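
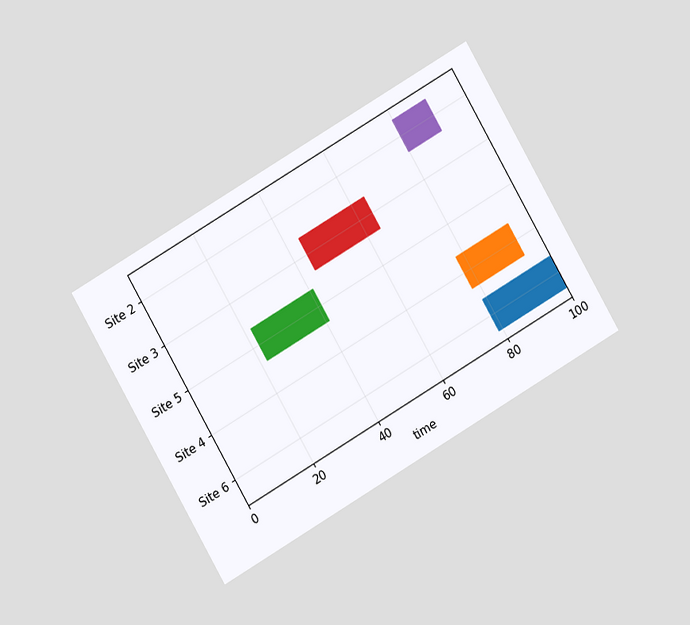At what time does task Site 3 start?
44

The chart is tilted about 30° counter-clockwise and viewed at a slight angle. The Site 3 bar begins at t=44.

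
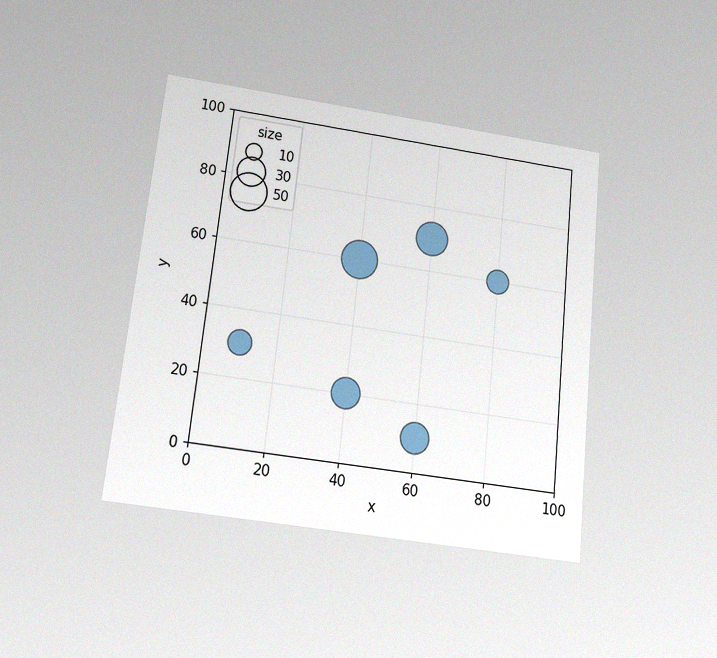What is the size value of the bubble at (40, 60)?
The chart is tilted about 6° clockwise and viewed slightly from below, with some photo noise. Matching the bubble at (40, 60) against the size legend gives 50.

50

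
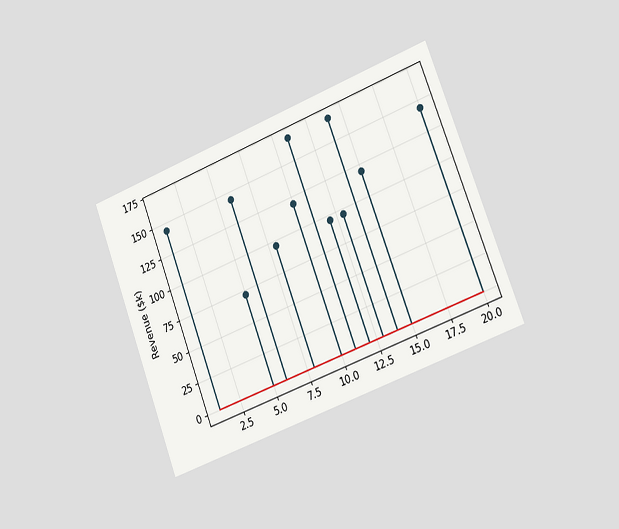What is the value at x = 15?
The chart is tilted about 21° counter-clockwise and viewed slightly from the right. The stem at x=15 reaches $120k.

$120k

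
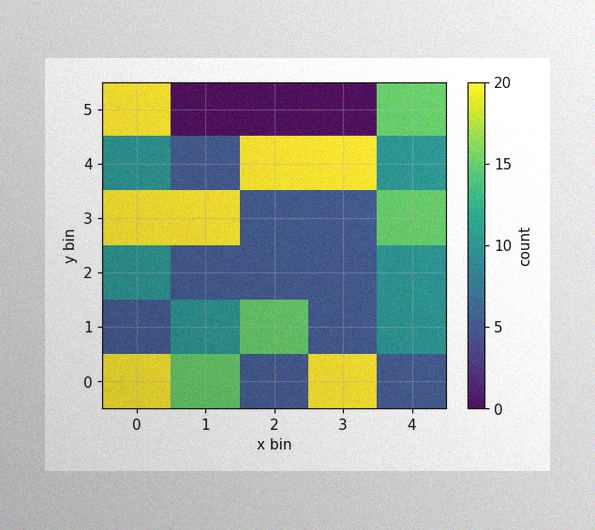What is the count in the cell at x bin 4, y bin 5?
15

The image has some photo noise and uneven lighting. Matching the cell (4, 5) against the colorbar gives 15.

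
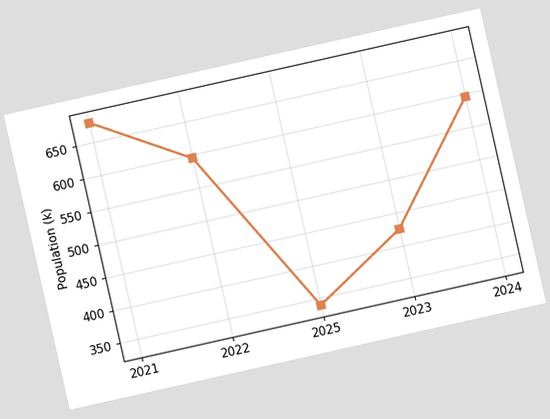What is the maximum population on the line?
The chart is tilted about 13° counter-clockwise. The highest point is at 2021, and reading across to the y-axis gives 680k.

680k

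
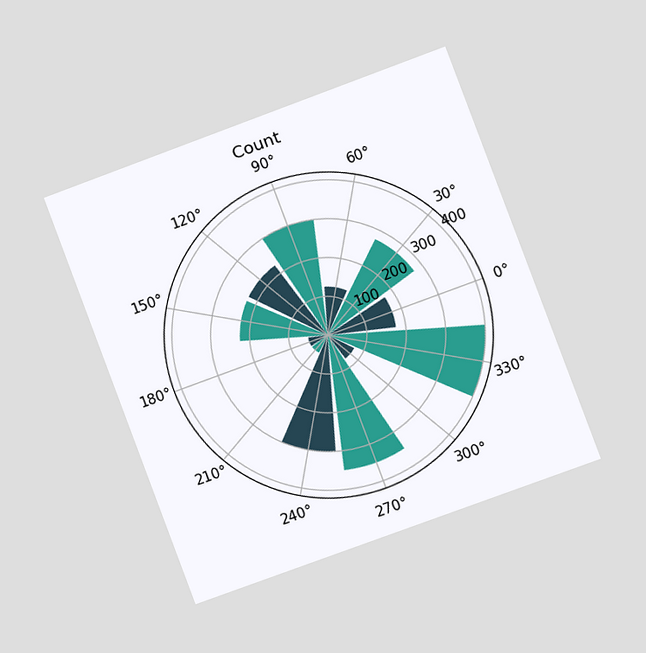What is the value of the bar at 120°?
The chart is tilted about 20° counter-clockwise and viewed slightly from the right. The bar at 120° reaches 225 on the radial axis.

225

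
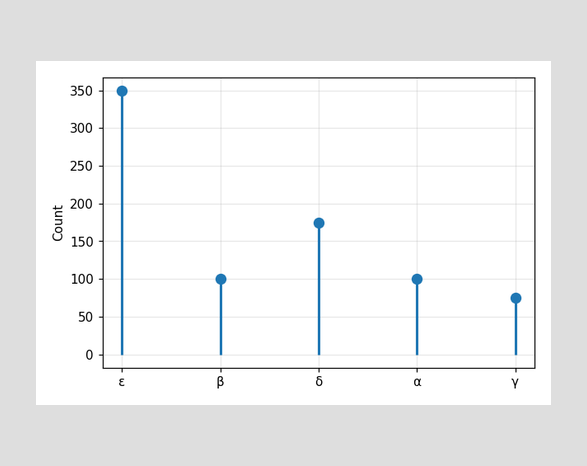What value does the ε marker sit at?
350

The ε marker sits at 350.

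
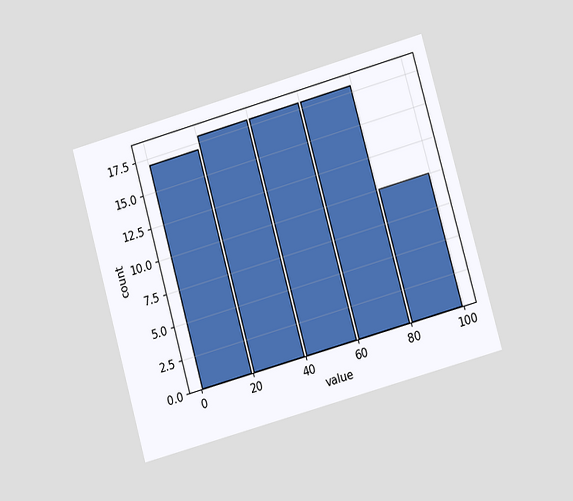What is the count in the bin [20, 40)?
The chart is tilted about 16° counter-clockwise and viewed at a slight angle. The [20, 40) bin has height 18.

18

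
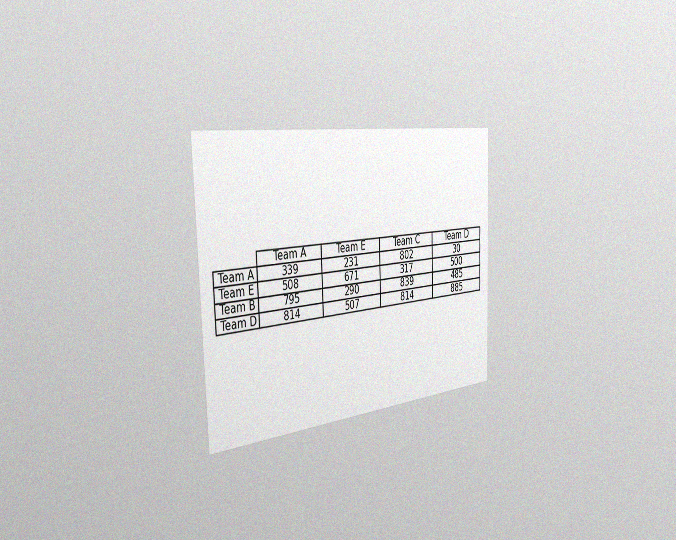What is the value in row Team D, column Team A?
The chart is viewed slightly from the left, with some photo noise. The (Team D, Team A) cell reads 814.

814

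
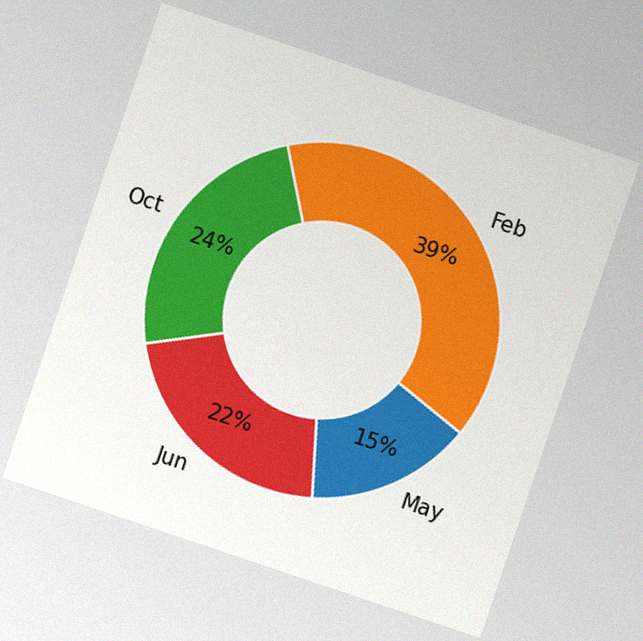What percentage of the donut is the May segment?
15%

The chart is tilted about 19° clockwise, with some photo noise. The May segment takes up 15% of the ring.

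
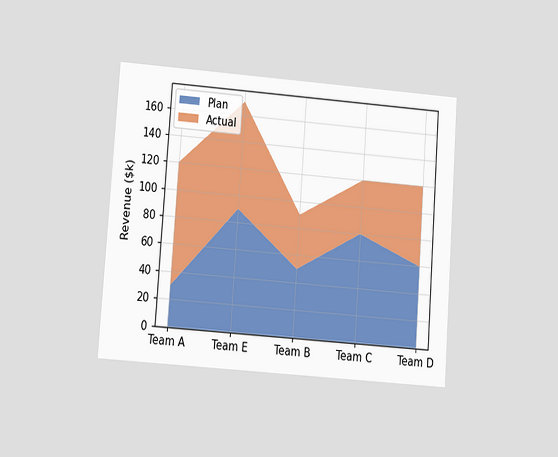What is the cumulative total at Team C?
The chart is tilted about 4° clockwise and viewed at a slight angle. The stacked total at Team C reaches $120k.

$120k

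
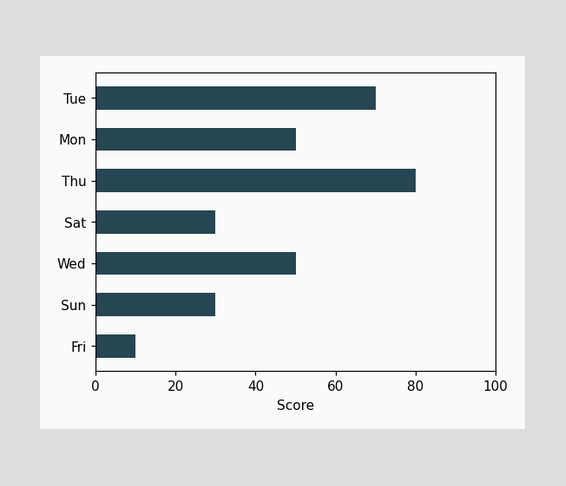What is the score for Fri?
Reading along the chart's x-axis, the Fri bar reaches 10.

10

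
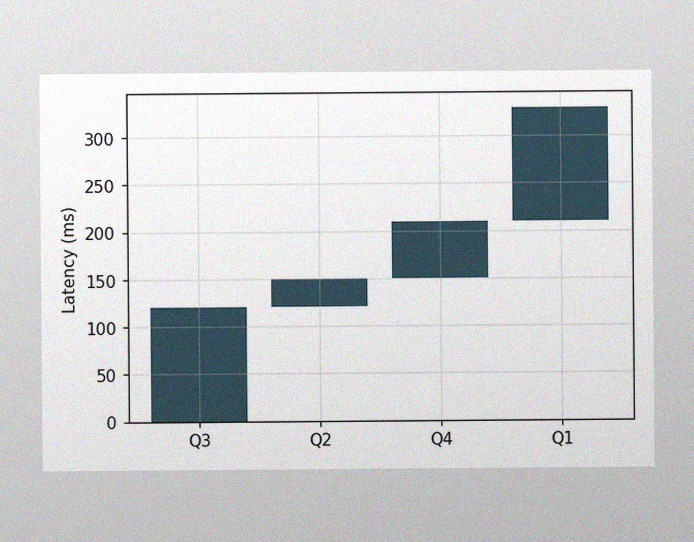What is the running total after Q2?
150ms

The image has some photo noise and uneven lighting. After Q2 the running total reaches 150ms.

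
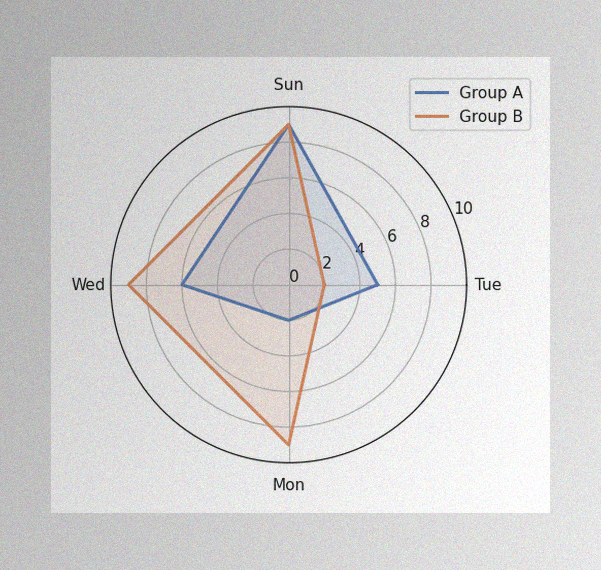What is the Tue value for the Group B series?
The image has some photo noise and uneven lighting. On the Tue axis, Group B reaches 2.

2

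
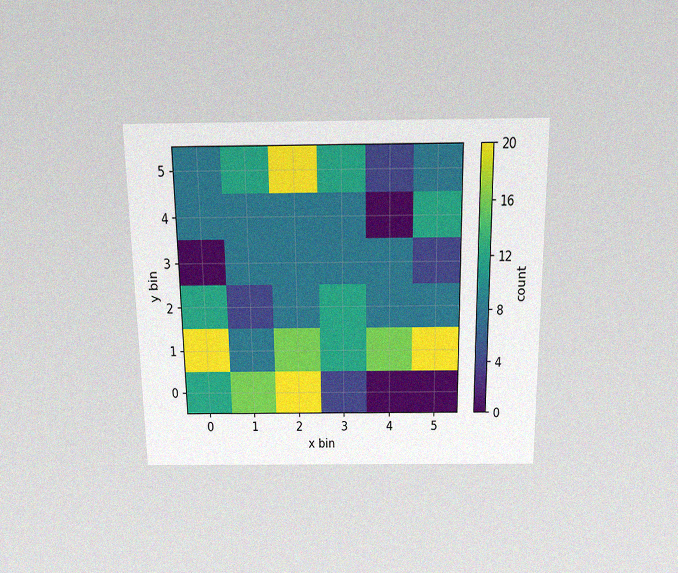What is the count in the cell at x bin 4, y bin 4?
The chart is viewed slightly from above, with some photo noise. Matching the cell (4, 4) against the colorbar gives 0.

0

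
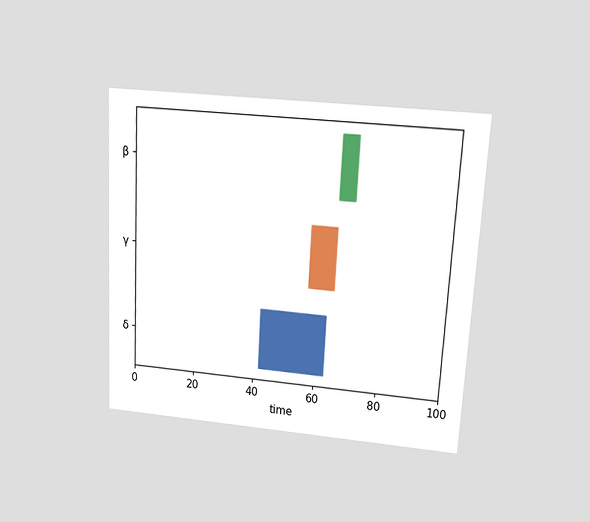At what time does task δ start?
42

The chart is tilted about 3° clockwise and viewed slightly from above. The δ bar begins at t=42.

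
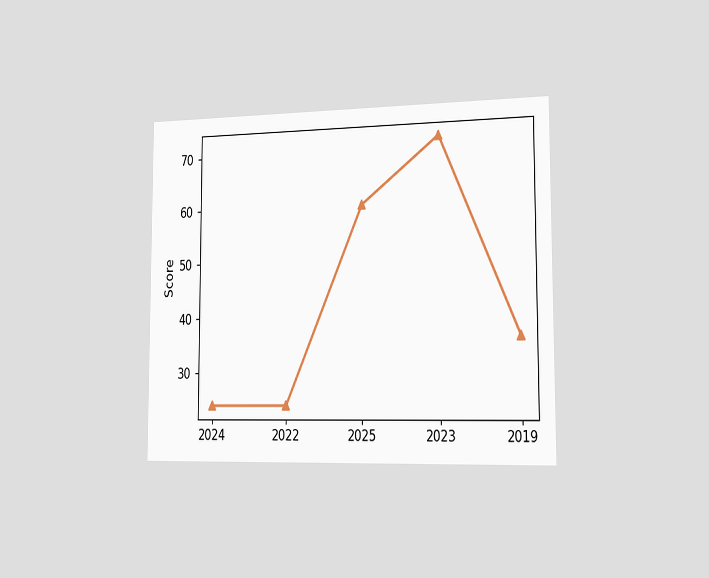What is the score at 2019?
The chart is viewed slightly from the right. At 2019, the line is at 36.

36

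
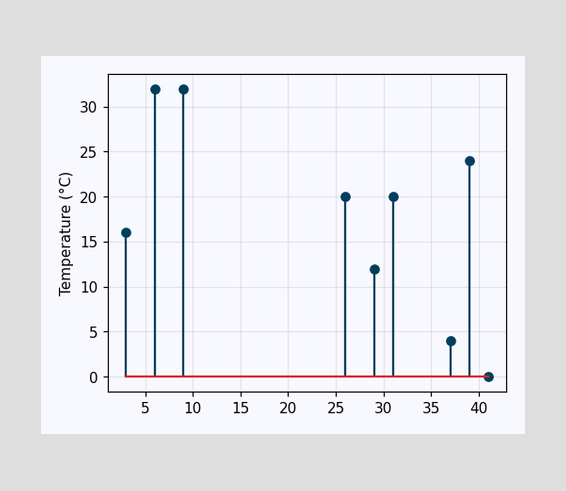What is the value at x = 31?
20°C

The stem at x=31 reaches 20°C.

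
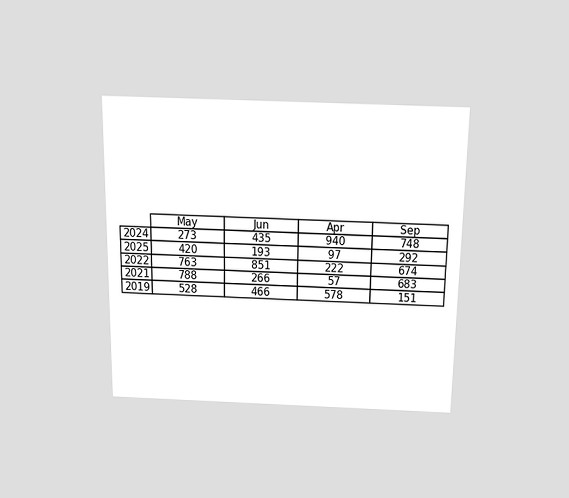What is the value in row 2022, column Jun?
851

The chart is viewed slightly from above. The (2022, Jun) cell reads 851.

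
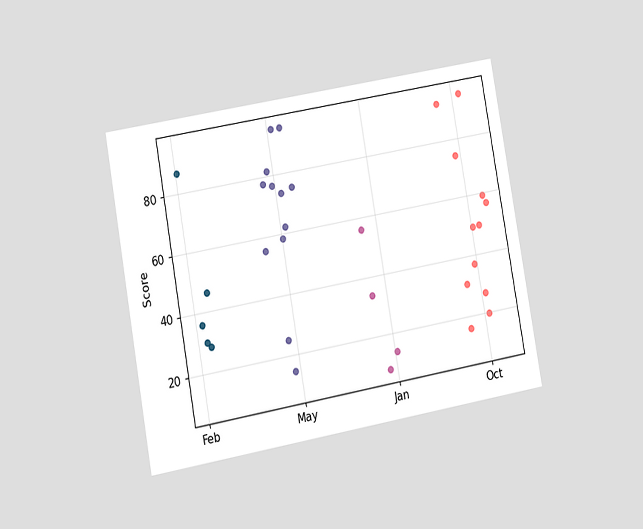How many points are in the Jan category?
4

The chart is tilted about 10° counter-clockwise and viewed at a slight angle. Counting the markers in the Jan column gives 4.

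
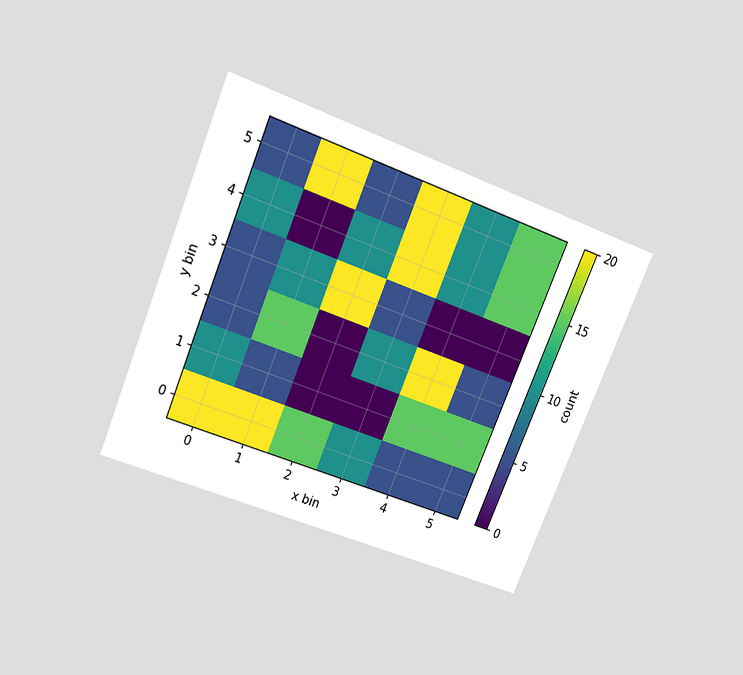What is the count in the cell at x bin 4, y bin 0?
5

The chart is tilted about 22° clockwise and viewed slightly from above. Matching the cell (4, 0) against the colorbar gives 5.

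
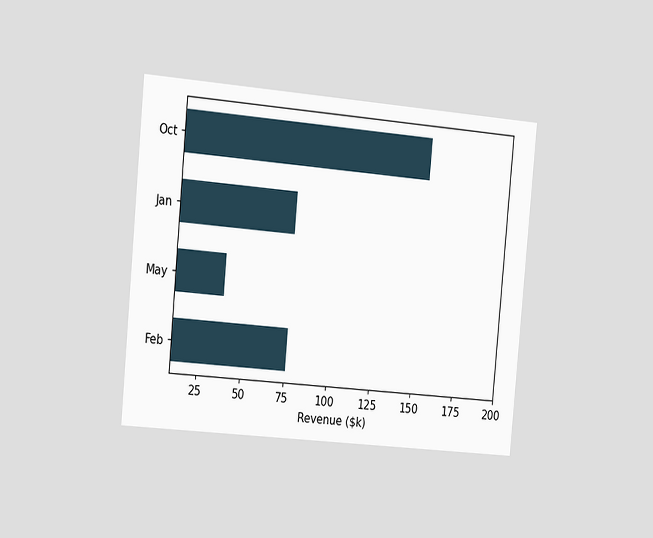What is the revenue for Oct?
$152k

The chart is tilted about 5° clockwise and viewed slightly from the left. Reading along the chart's x-axis, the Oct bar reaches $152k.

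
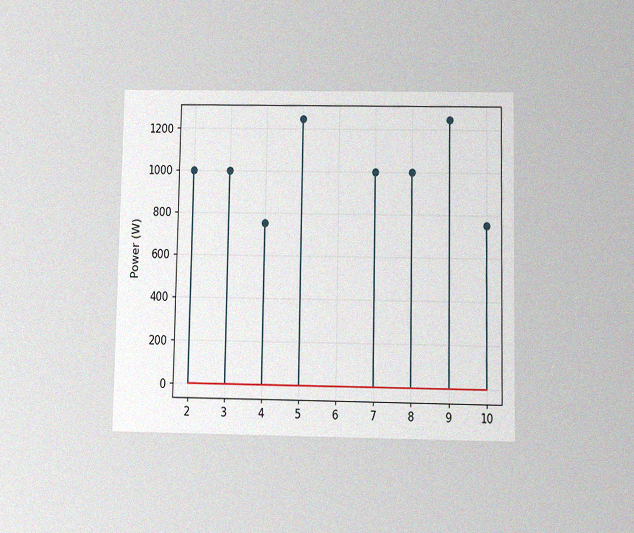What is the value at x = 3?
1000W

The chart is viewed slightly from below, with some photo noise. The stem at x=3 reaches 1000W.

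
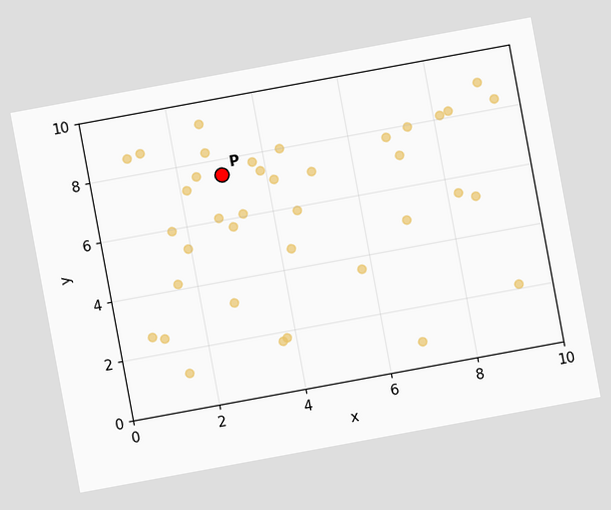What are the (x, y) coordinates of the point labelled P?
(3, 7.5)

The chart is tilted about 10° counter-clockwise. Following the gridlines from P to each axis, P sits at (3, 7.5).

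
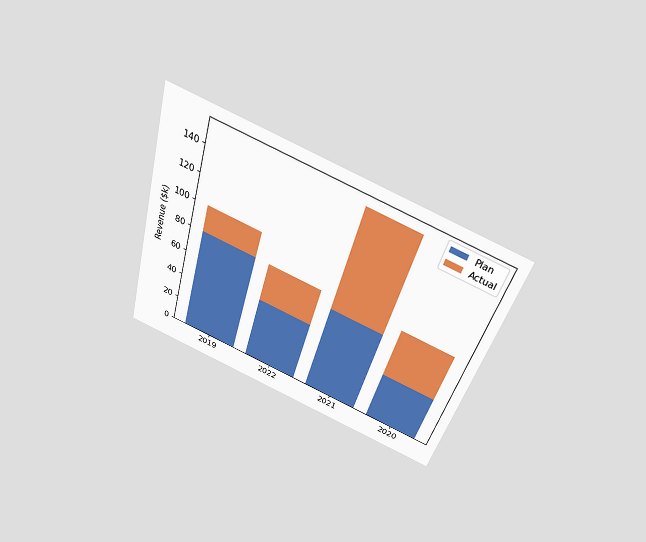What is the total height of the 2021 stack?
$150k

The chart is tilted about 17° clockwise and viewed slightly from above. The 2021 stack's top reaches $150k on the y-axis.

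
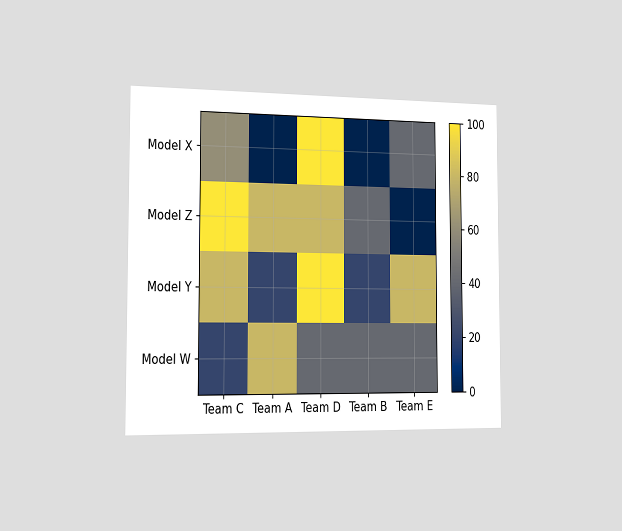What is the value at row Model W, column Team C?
The chart is viewed slightly from the left. Matching cell (Model W, Team C) against the colorbar gives 20.

20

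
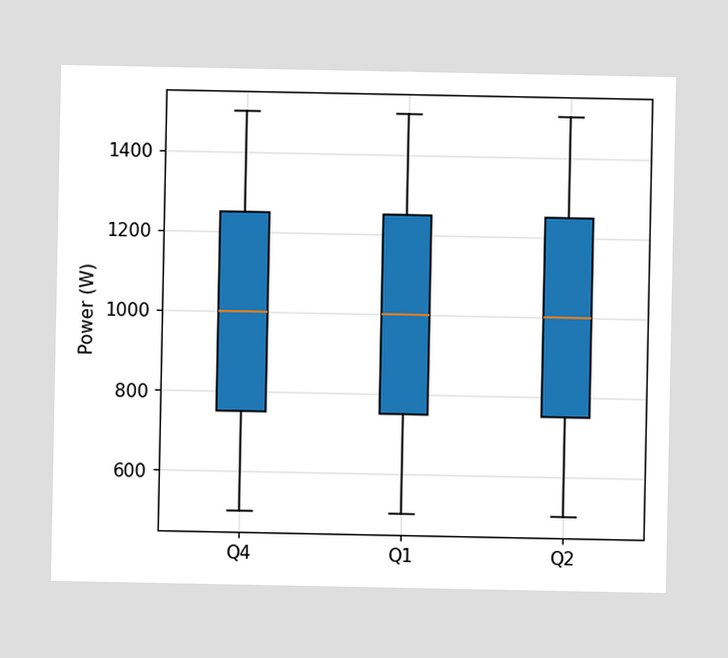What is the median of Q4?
The median line in the Q4 box sits at 1000W.

1000W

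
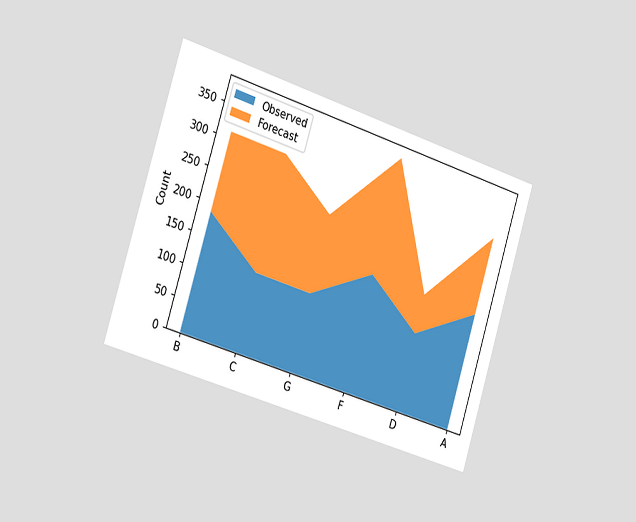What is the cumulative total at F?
372

The chart is tilted about 17° clockwise and viewed slightly from the left. The stacked total at F reaches 372.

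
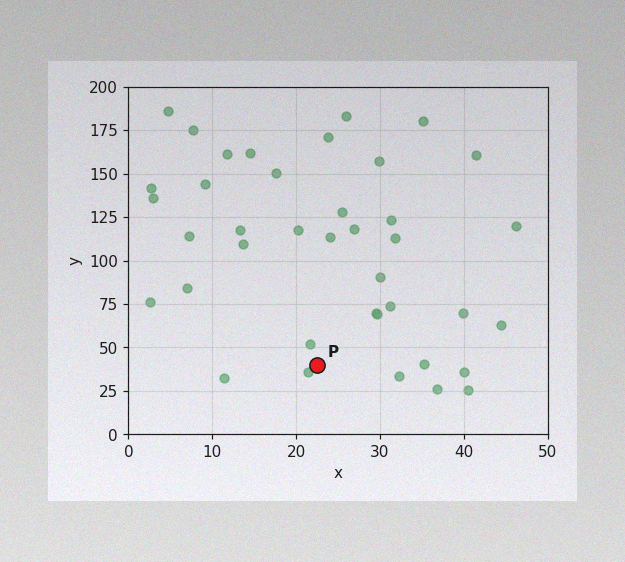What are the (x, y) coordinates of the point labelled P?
(22.5, 40)

The image has some photo noise and uneven lighting. Following the gridlines from P to each axis, P sits at (22.5, 40).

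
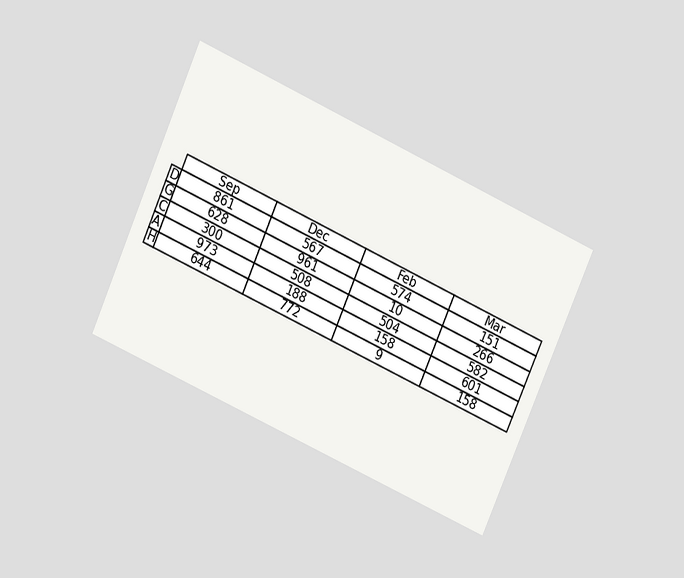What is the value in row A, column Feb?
158

The chart is tilted about 24° clockwise and viewed slightly from above. The (A, Feb) cell reads 158.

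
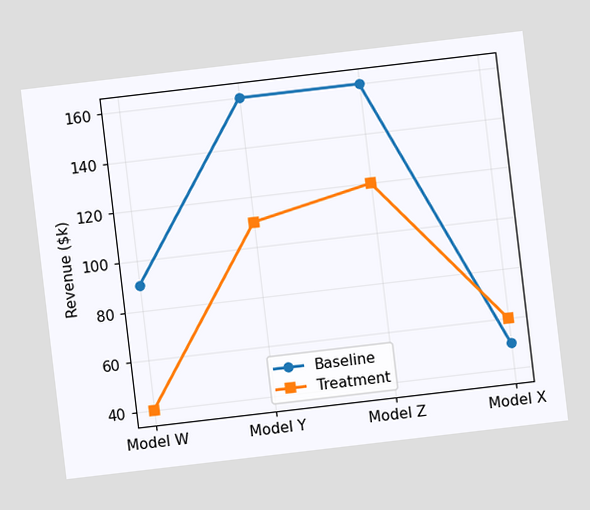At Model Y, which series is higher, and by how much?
Baseline, by $50k

The chart is tilted about 7° counter-clockwise. At Model Y, Baseline sits above the other line by $50k.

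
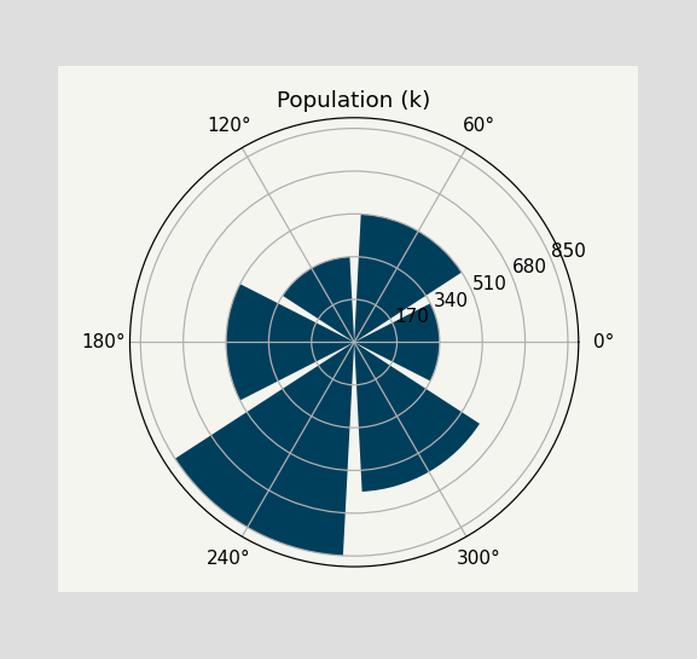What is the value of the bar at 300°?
The bar at 300° reaches 595k on the radial axis.

595k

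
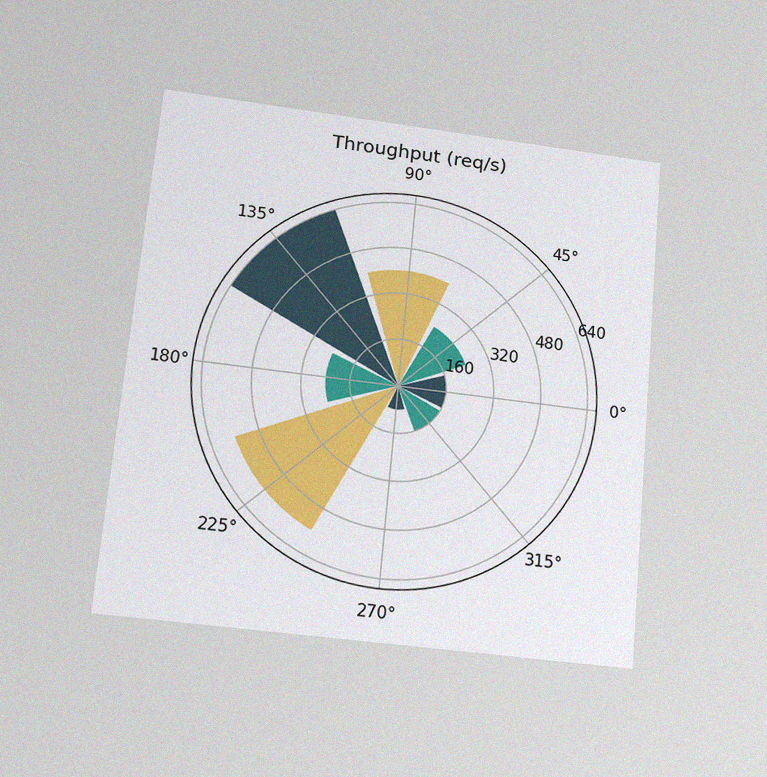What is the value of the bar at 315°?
160req/s

The chart is tilted about 5° clockwise and viewed slightly from below, with some photo noise. The bar at 315° reaches 160req/s on the radial axis.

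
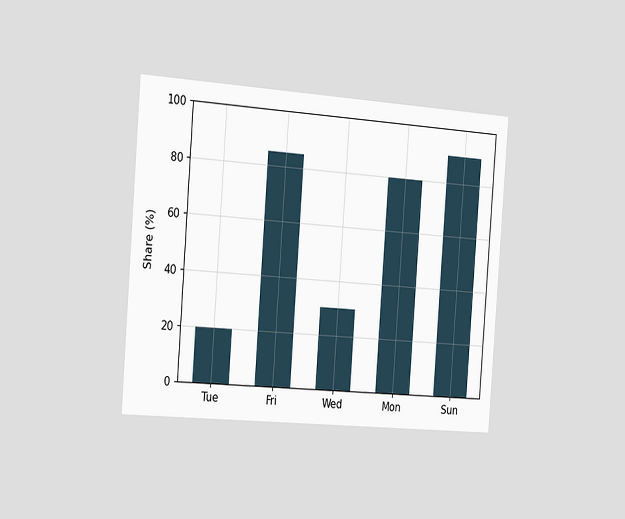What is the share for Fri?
The chart is tilted about 4° clockwise and viewed slightly from the left. Reading along the chart's y-axis, the Fri bar reaches 85%.

85%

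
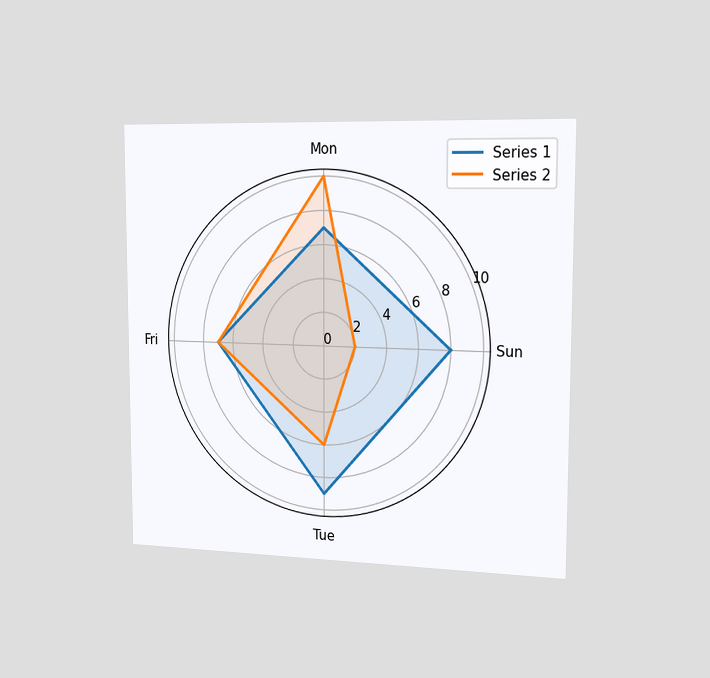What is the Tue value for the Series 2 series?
6

The chart is viewed slightly from the right. On the Tue axis, Series 2 reaches 6.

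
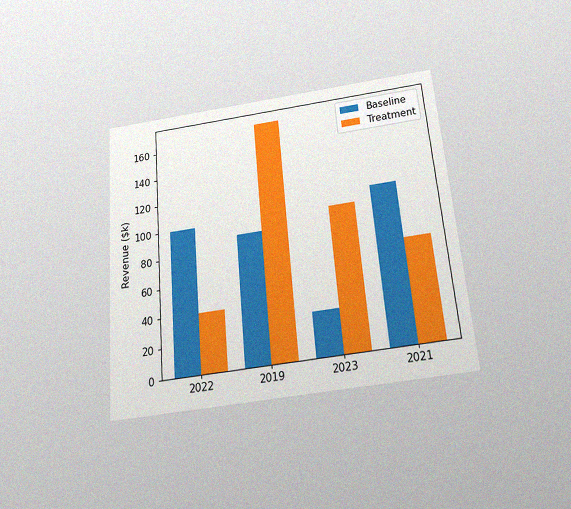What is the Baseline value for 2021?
$110k

The chart is tilted about 5° counter-clockwise and viewed slightly from below, with some photo noise. The Baseline bar at 2021 reaches $110k on the y-axis.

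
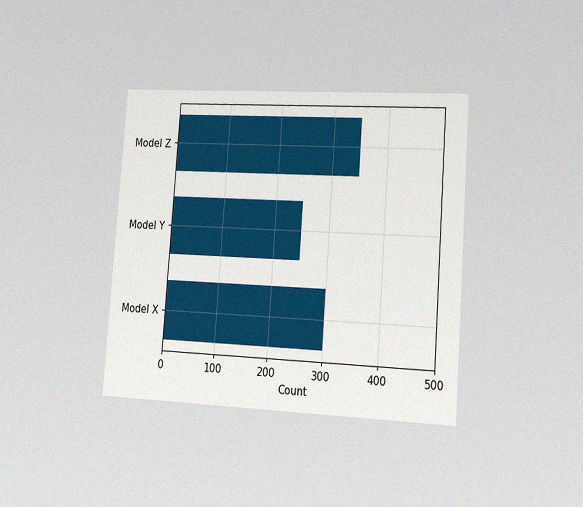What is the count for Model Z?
The chart is tilted about 4° clockwise and viewed slightly from the right, with some photo noise. Reading along the chart's x-axis, the Model Z bar reaches 350.

350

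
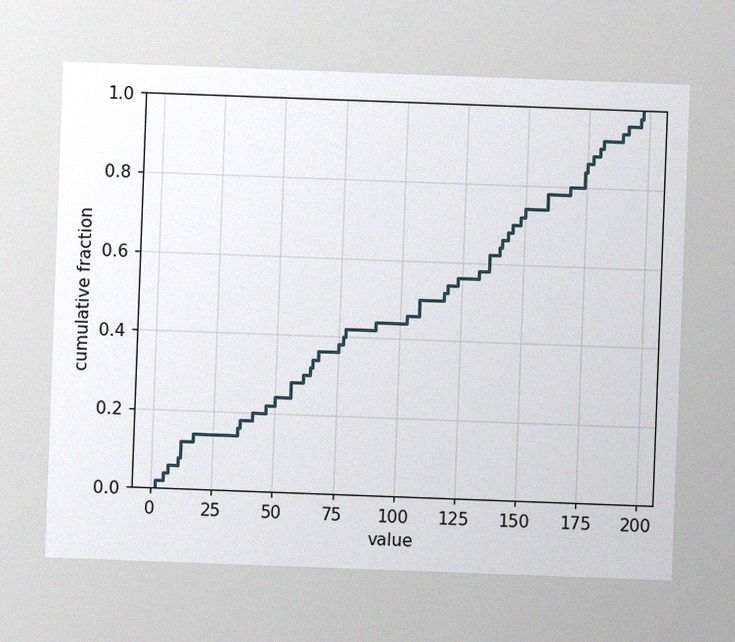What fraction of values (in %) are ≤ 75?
38%

The chart is tilted about 2° clockwise, with some photo noise. At x=75 the ECDF step is at 38%.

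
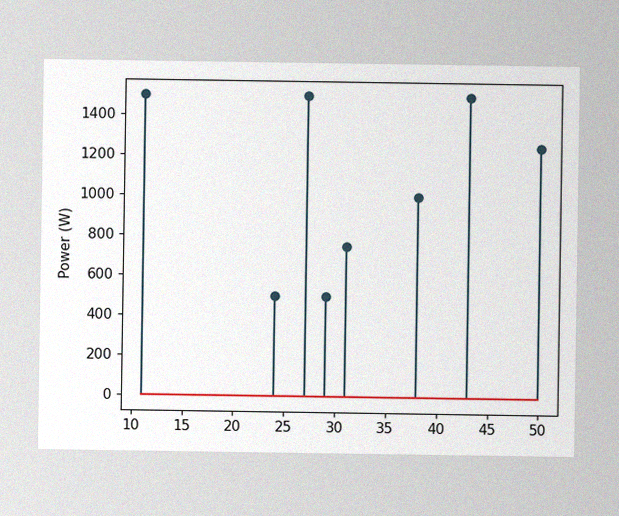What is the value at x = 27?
The image has some photo noise and uneven lighting. The stem at x=27 reaches 1500W.

1500W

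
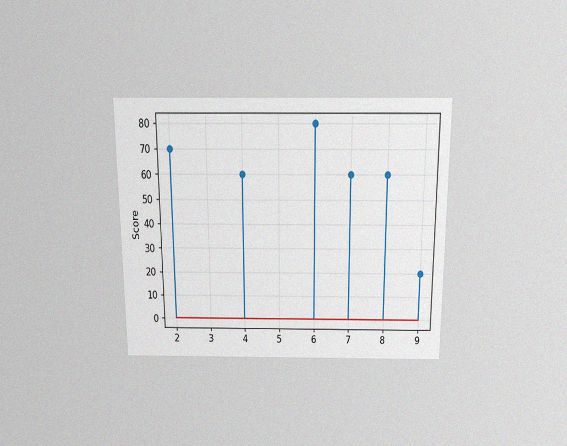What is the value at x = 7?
The chart is viewed slightly from above, with some photo noise. The stem at x=7 reaches 60.

60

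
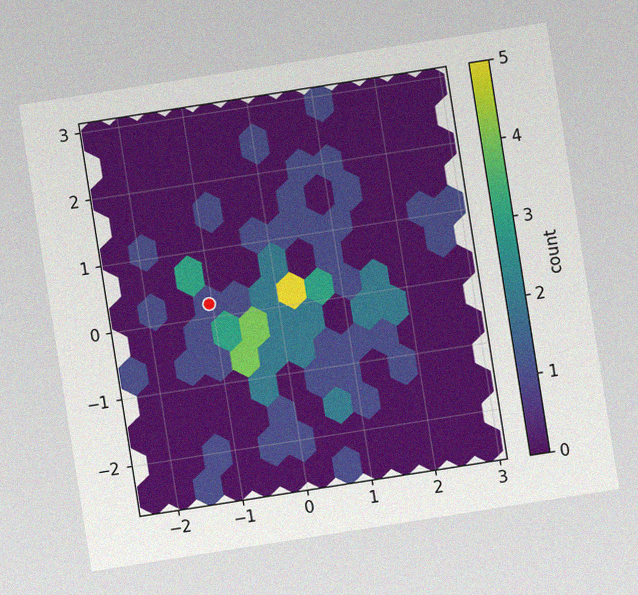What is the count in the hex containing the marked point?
The chart is tilted about 9° counter-clockwise, with some photo noise. The marked hex reads 1 on the colorbar.

1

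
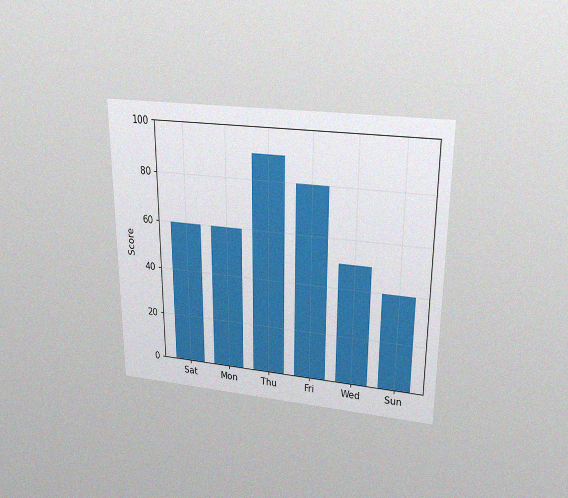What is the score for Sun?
40

The chart is viewed slightly from above, with some photo noise. Reading along the chart's y-axis, the Sun bar reaches 40.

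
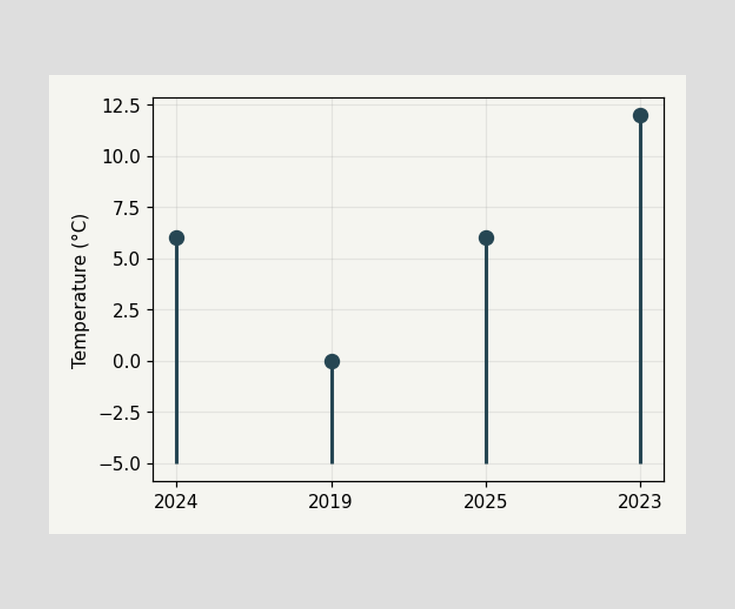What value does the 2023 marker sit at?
12°C

The 2023 marker sits at 12°C.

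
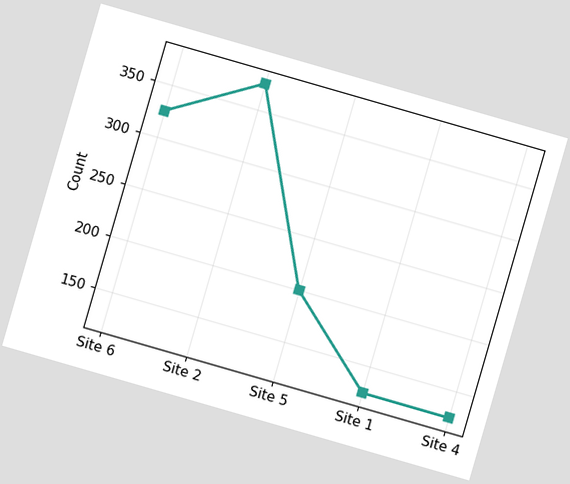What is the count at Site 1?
The chart is tilted about 16° clockwise. At Site 1, the line is at 125.

125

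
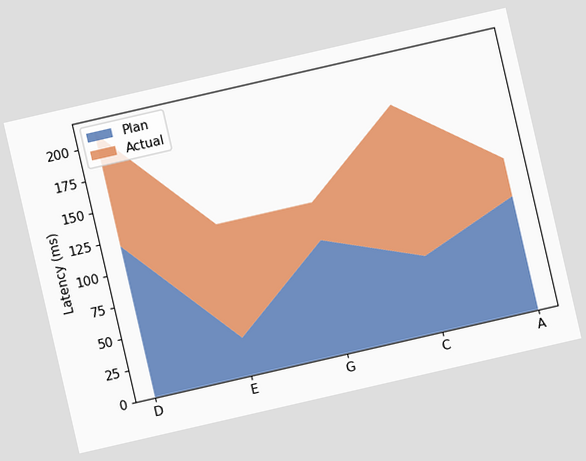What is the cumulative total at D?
The chart is tilted about 13° counter-clockwise. The stacked total at D reaches 210ms.

210ms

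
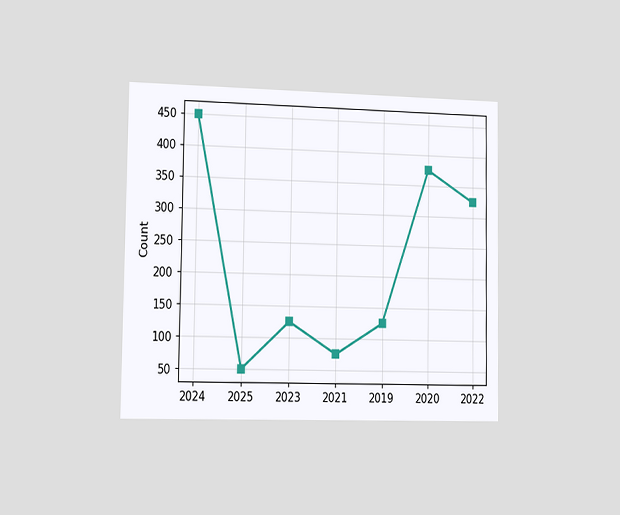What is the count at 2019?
The chart is viewed slightly from the left. At 2019, the line is at 125.

125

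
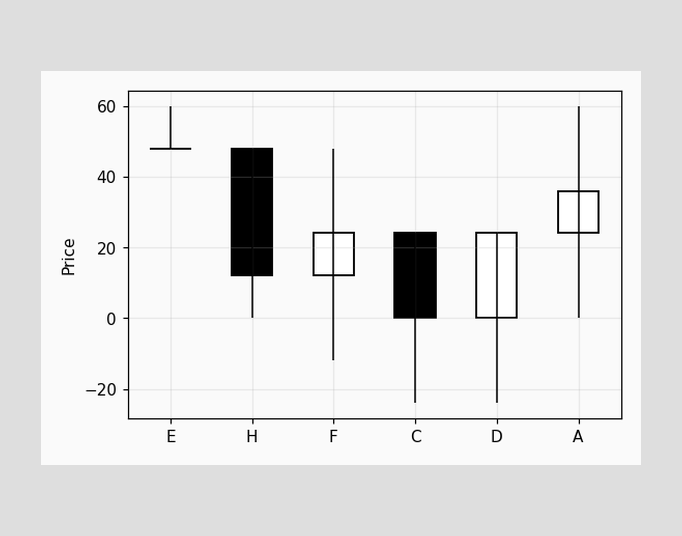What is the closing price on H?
12

The H candle closes at 12.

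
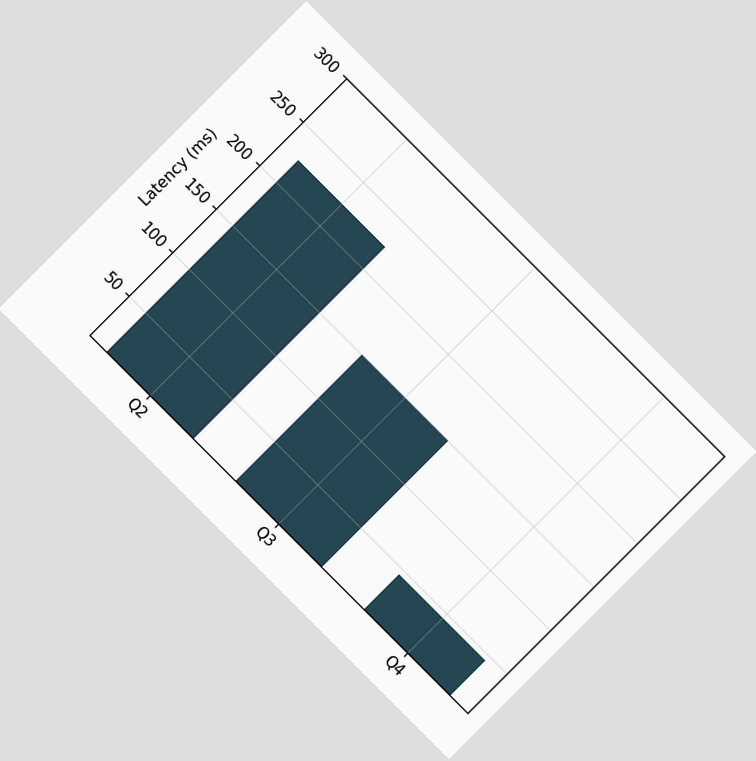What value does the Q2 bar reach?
225ms

The chart is tilted about 45° clockwise. Reading along the chart's y-axis, the Q2 bar reaches 225ms.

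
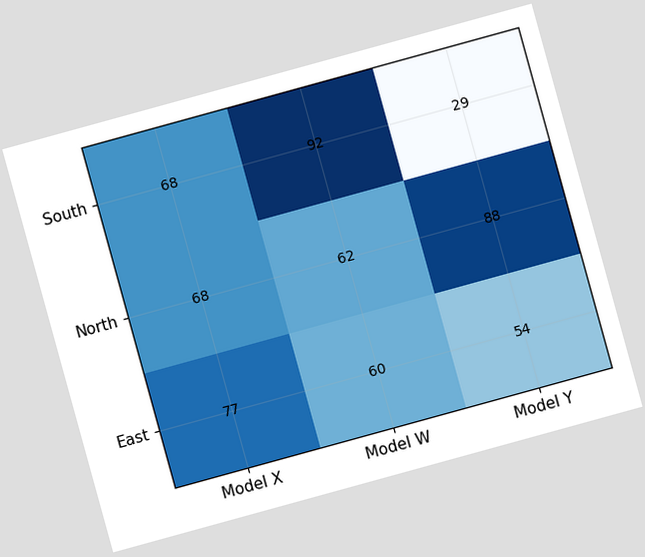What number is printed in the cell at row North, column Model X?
68

The chart is tilted about 15° counter-clockwise. The (North, Model X) cell reads 68.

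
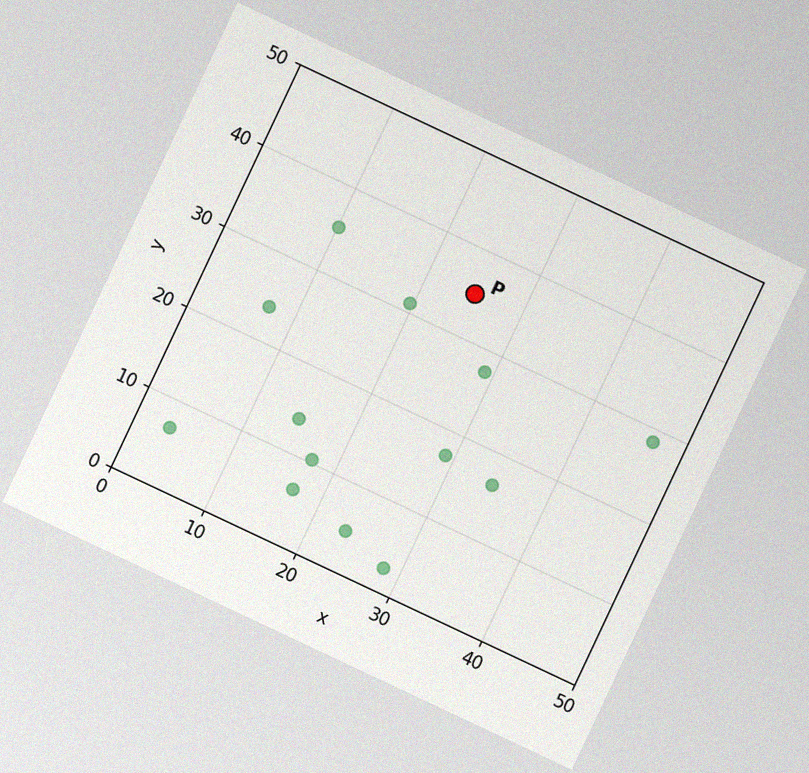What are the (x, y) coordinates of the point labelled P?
The chart is tilted about 25° clockwise, with some photo noise. Following the gridlines from P to each axis, P sits at (25, 35).

(25, 35)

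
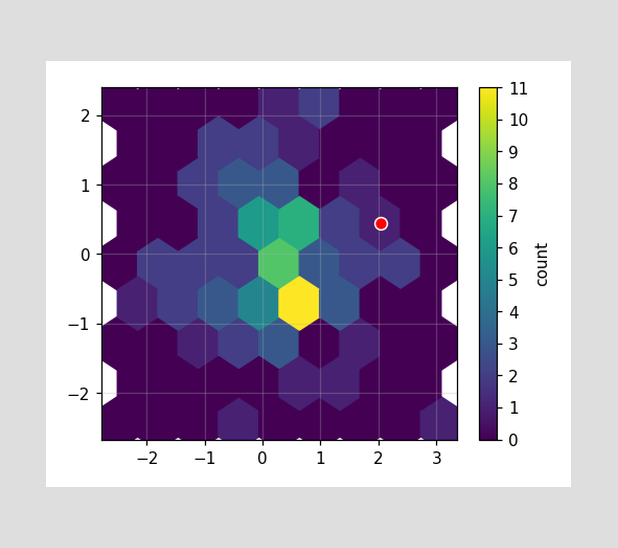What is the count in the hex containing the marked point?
The marked hex reads 1 on the colorbar.

1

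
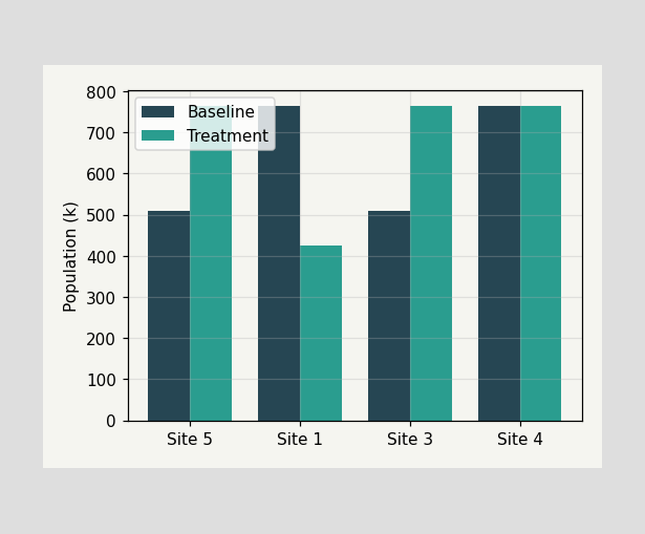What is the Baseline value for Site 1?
765k

The Baseline bar at Site 1 reaches 765k on the y-axis.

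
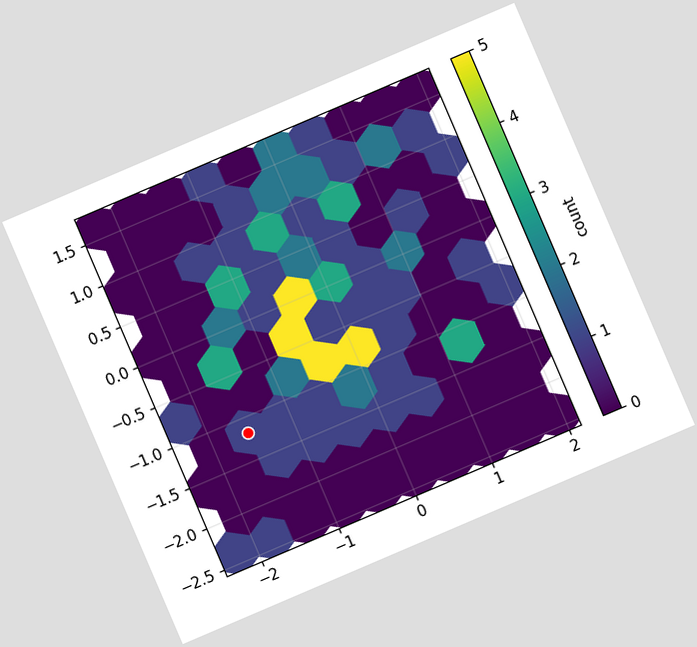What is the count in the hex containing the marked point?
1

The chart is tilted about 23° counter-clockwise. The marked hex reads 1 on the colorbar.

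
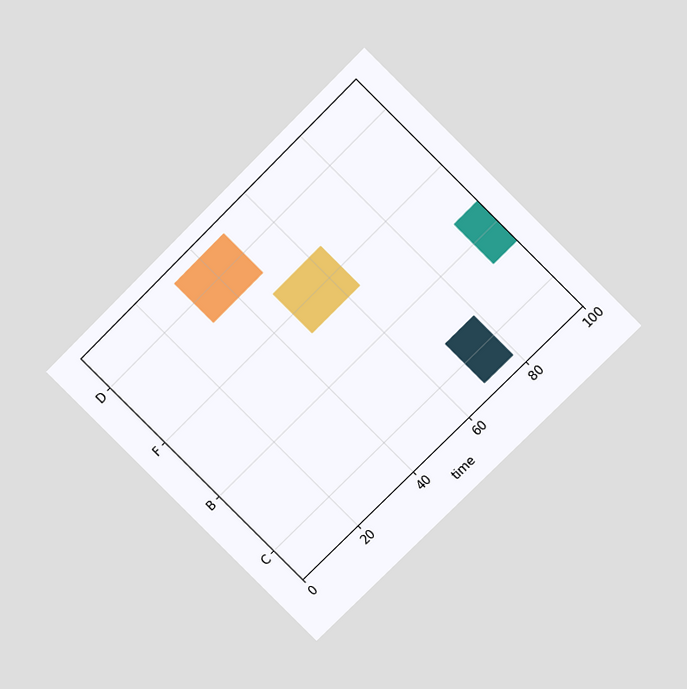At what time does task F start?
The chart is tilted about 45° counter-clockwise and viewed at a slight angle. The F bar begins at t=47.

47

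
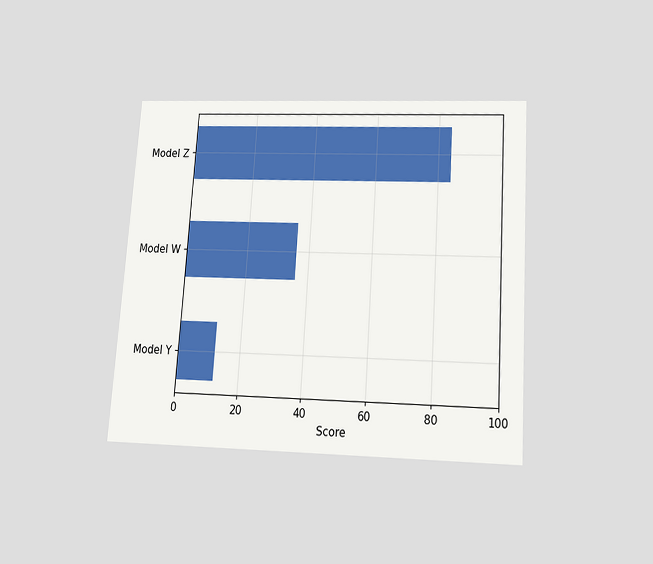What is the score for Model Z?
84

The chart is tilted about 4° clockwise and viewed slightly from below. Reading along the chart's x-axis, the Model Z bar reaches 84.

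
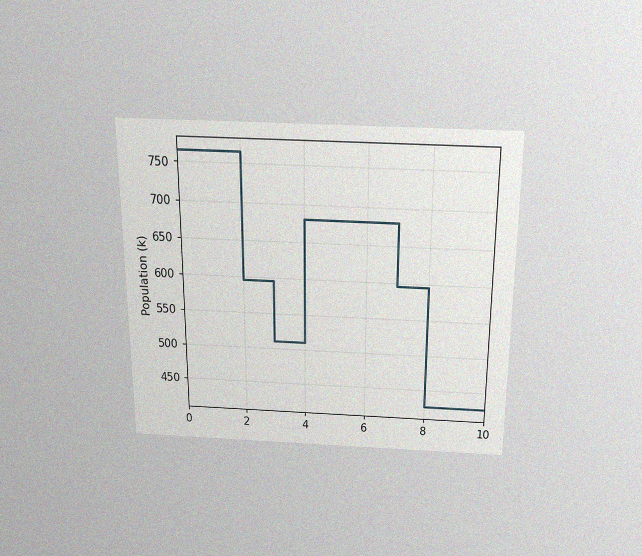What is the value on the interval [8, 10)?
The chart is viewed slightly from above, with some photo noise. On [8, 10) the step sits at 425k.

425k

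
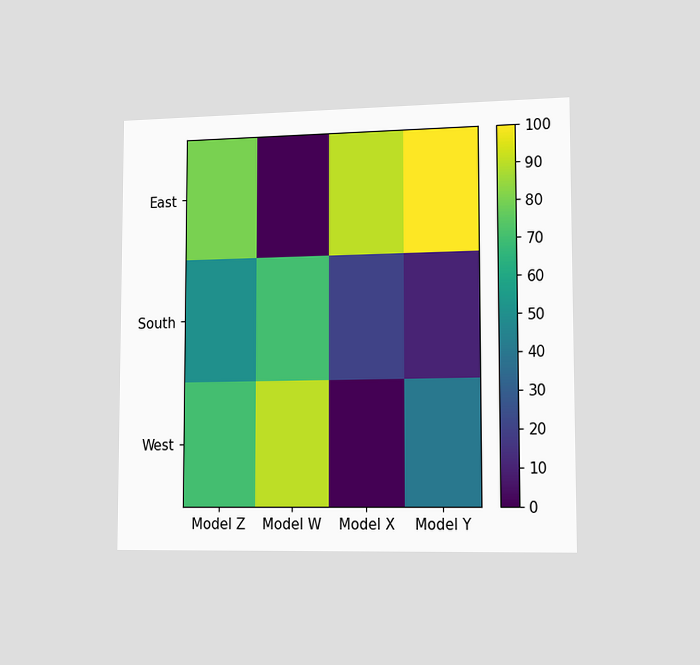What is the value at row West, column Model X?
The chart is viewed slightly from the right. Matching cell (West, Model X) against the colorbar gives 0.

0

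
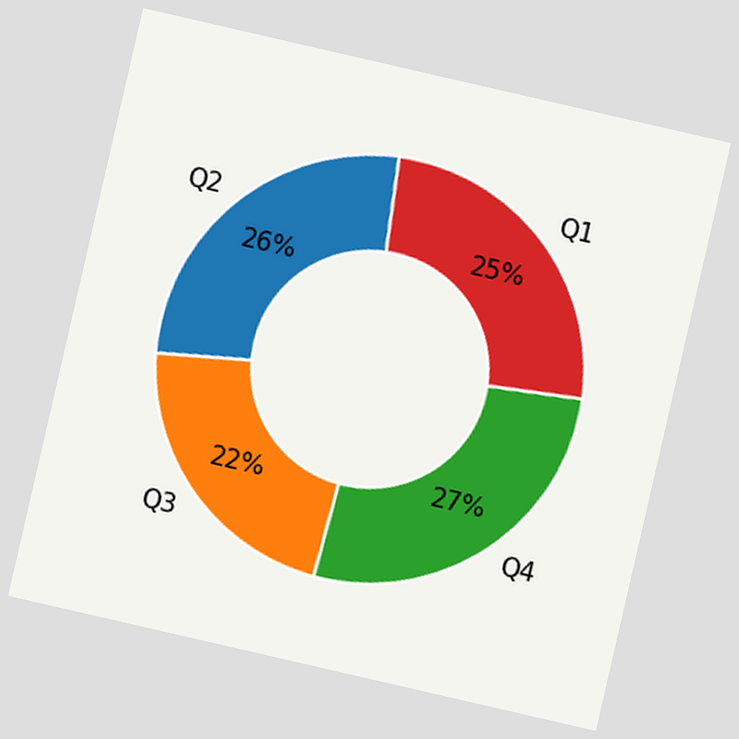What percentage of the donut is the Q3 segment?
22%

The chart is tilted about 13° clockwise. The Q3 segment takes up 22% of the ring.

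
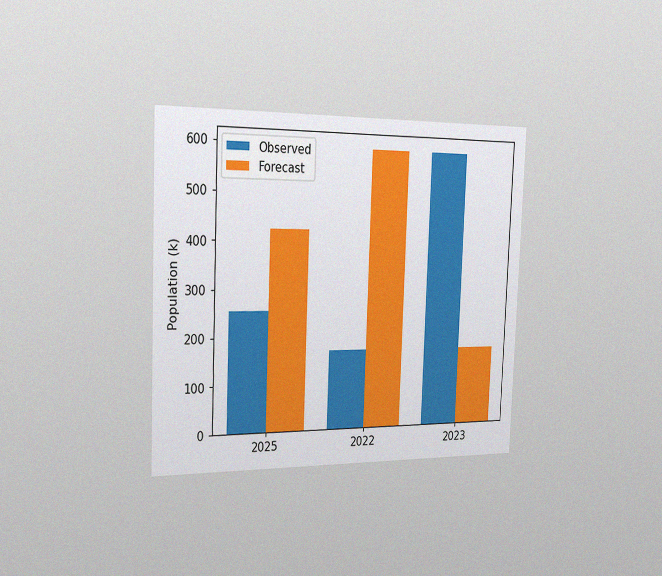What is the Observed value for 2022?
170k

The chart is tilted about 2° clockwise and viewed slightly from the left, with some photo noise. The Observed bar at 2022 reaches 170k on the y-axis.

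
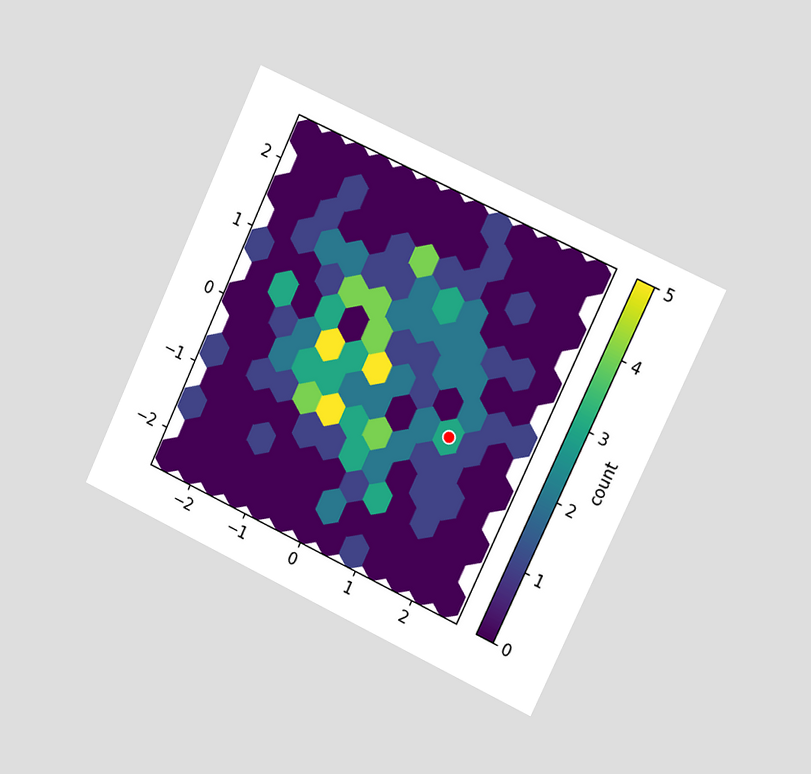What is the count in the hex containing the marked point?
3

The chart is tilted about 25° clockwise and viewed slightly from the right. The marked hex reads 3 on the colorbar.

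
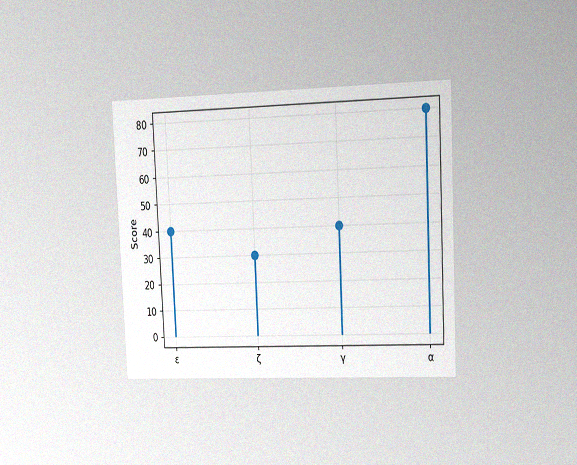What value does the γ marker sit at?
40

The chart is tilted about 3° counter-clockwise and viewed slightly from the right, with some photo noise. The γ marker sits at 40.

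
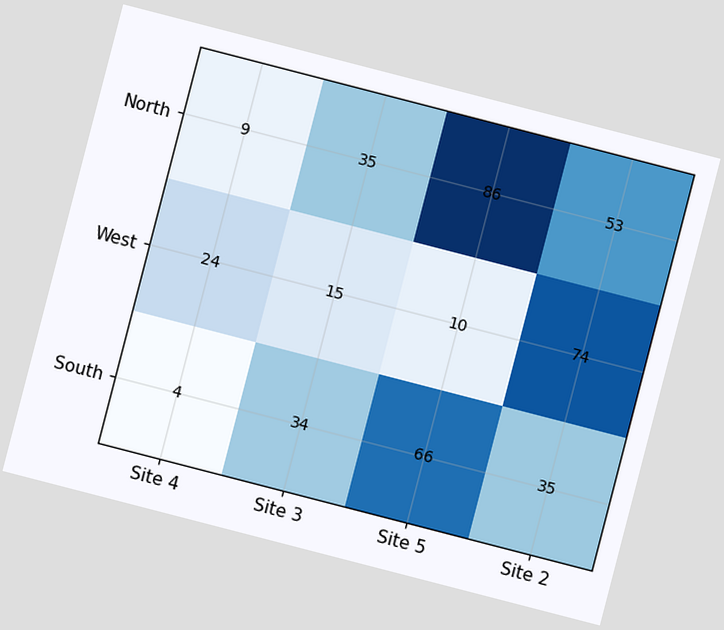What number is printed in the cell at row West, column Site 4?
The chart is tilted about 15° clockwise. The (West, Site 4) cell reads 24.

24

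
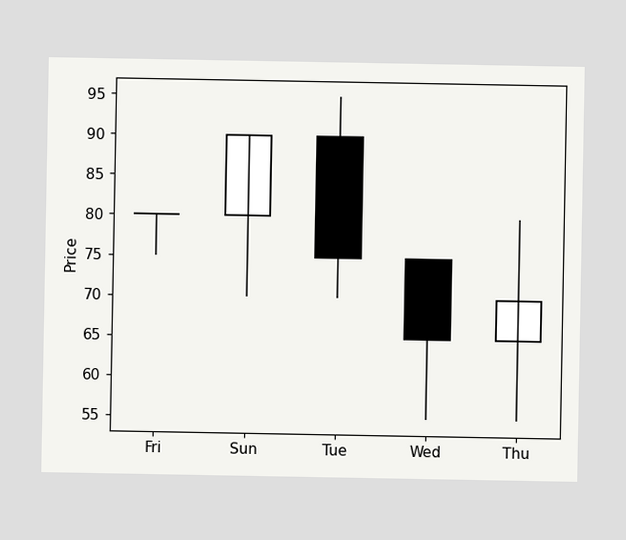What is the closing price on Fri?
80

The Fri candle closes at 80.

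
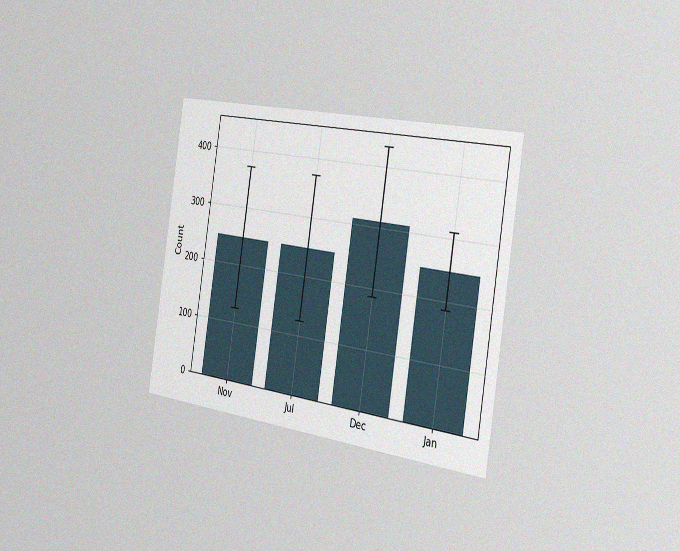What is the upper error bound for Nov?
372

The chart is tilted about 9° clockwise and viewed slightly from the right, with some photo noise. The Nov bar's upper whisker reaches 372.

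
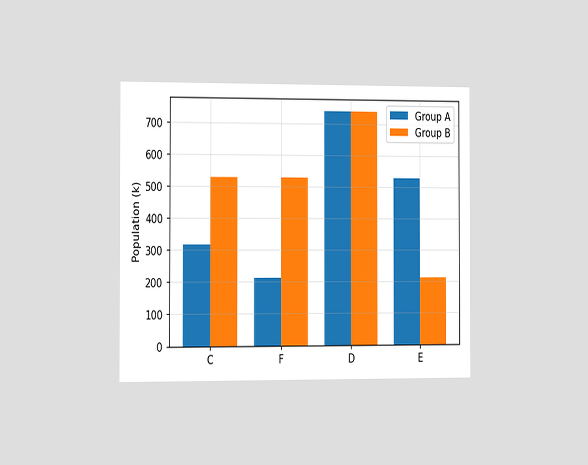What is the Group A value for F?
212k

The chart is viewed slightly from the left. The Group A bar at F reaches 212k on the y-axis.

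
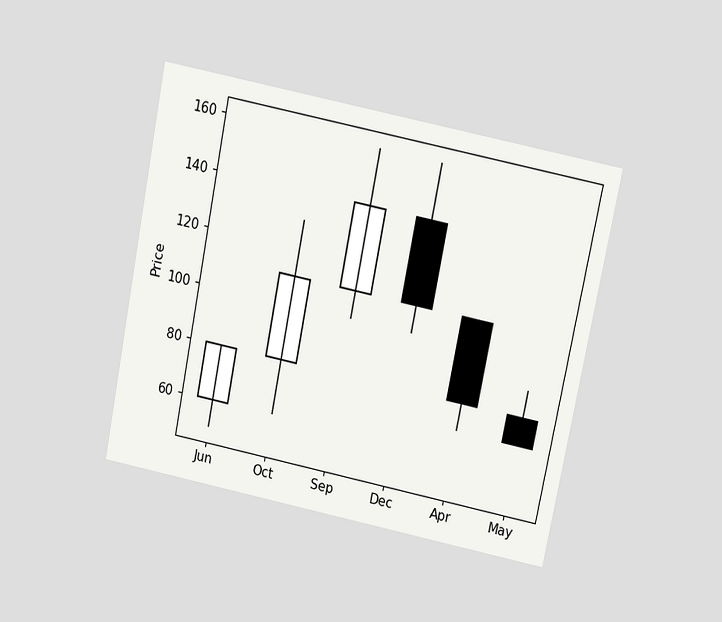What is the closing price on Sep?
The chart is tilted about 11° clockwise and viewed slightly from above. The Sep candle closes at 140.

140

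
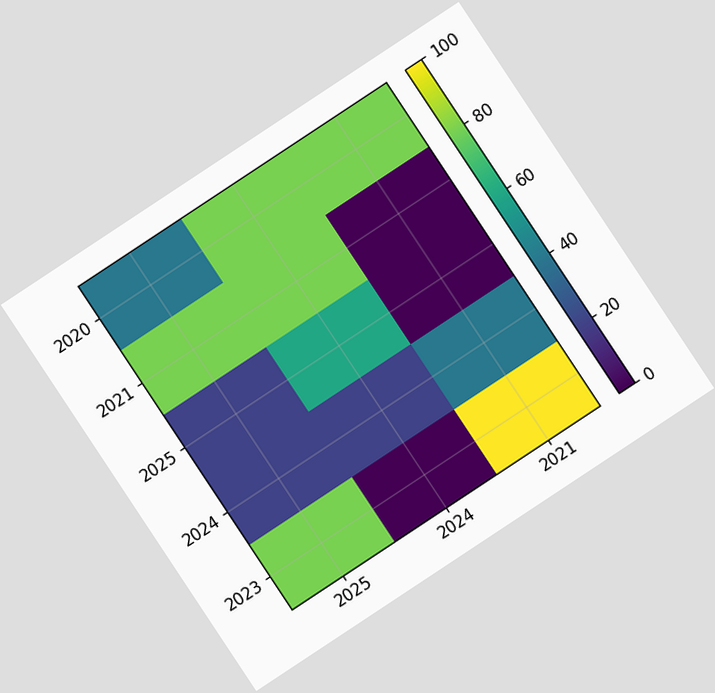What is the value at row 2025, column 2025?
20

The chart is tilted about 33° counter-clockwise. Matching cell (2025, 2025) against the colorbar gives 20.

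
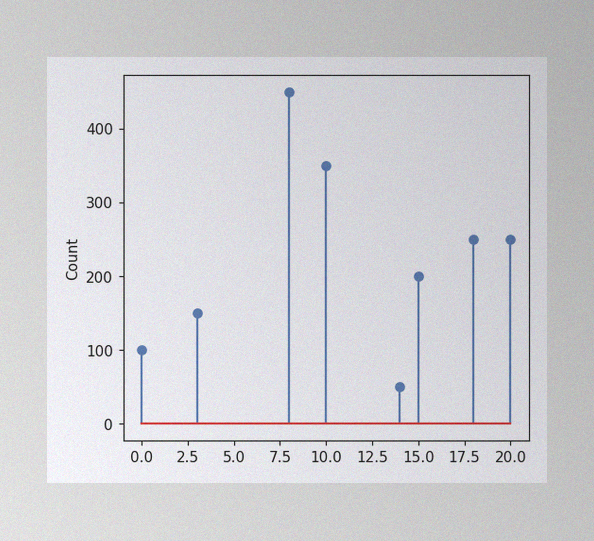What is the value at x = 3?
The image has some photo noise and uneven lighting. The stem at x=3 reaches 150.

150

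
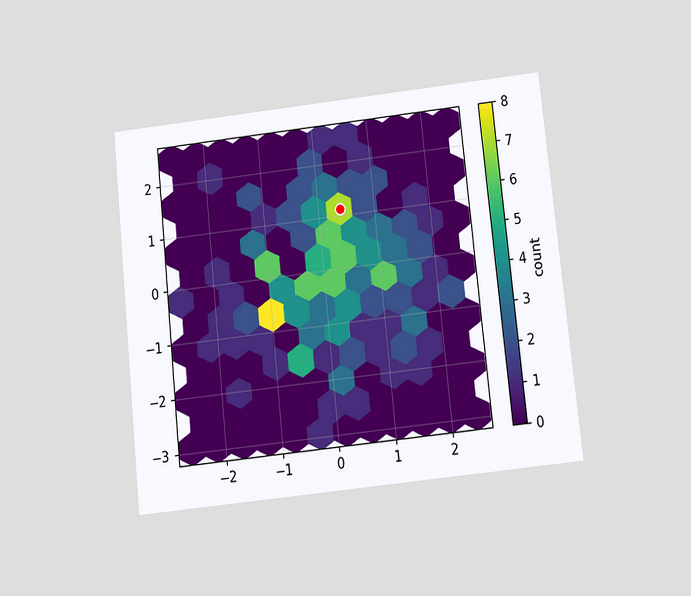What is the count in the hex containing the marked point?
The chart is tilted about 6° counter-clockwise and viewed slightly from below. The marked hex reads 7 on the colorbar.

7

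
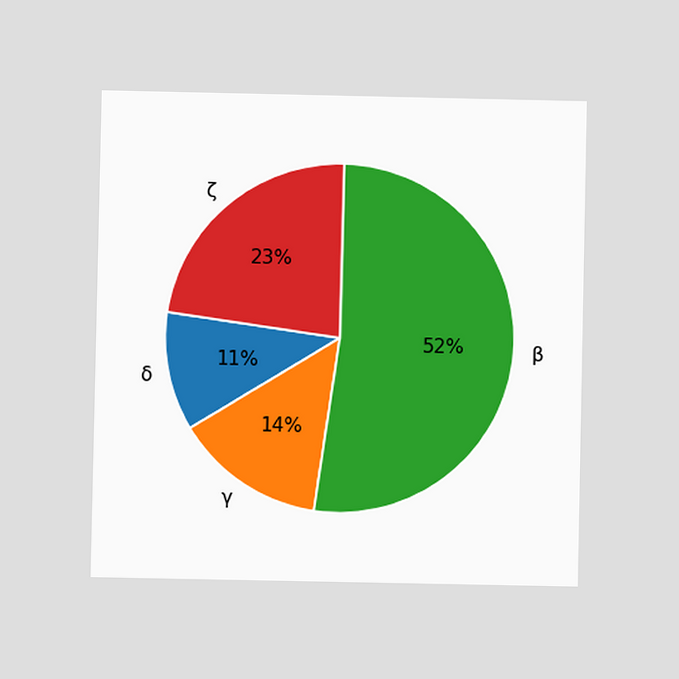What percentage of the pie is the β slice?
The chart is viewed at a slight angle. The β slice takes up 52% of the pie.

52%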